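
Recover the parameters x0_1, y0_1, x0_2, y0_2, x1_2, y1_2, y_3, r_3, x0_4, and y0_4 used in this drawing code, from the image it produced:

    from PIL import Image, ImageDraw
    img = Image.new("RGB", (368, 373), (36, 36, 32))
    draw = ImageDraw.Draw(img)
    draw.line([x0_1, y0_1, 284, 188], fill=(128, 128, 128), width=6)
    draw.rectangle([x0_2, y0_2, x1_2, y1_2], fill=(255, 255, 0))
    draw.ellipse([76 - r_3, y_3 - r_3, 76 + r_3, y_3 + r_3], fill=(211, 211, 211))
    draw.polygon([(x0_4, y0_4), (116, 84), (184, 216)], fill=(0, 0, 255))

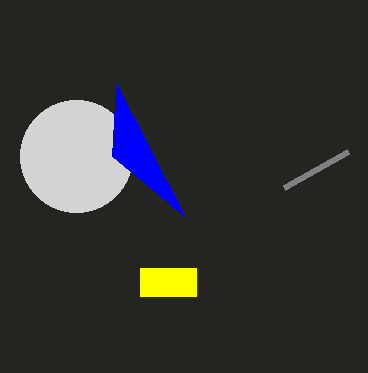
x0_1 = 348; y0_1 = 152; x0_2 = 140; y0_2 = 268; x1_2 = 196; y1_2 = 296; y_3 = 156; r_3 = 56; x0_4 = 112; y0_4 = 156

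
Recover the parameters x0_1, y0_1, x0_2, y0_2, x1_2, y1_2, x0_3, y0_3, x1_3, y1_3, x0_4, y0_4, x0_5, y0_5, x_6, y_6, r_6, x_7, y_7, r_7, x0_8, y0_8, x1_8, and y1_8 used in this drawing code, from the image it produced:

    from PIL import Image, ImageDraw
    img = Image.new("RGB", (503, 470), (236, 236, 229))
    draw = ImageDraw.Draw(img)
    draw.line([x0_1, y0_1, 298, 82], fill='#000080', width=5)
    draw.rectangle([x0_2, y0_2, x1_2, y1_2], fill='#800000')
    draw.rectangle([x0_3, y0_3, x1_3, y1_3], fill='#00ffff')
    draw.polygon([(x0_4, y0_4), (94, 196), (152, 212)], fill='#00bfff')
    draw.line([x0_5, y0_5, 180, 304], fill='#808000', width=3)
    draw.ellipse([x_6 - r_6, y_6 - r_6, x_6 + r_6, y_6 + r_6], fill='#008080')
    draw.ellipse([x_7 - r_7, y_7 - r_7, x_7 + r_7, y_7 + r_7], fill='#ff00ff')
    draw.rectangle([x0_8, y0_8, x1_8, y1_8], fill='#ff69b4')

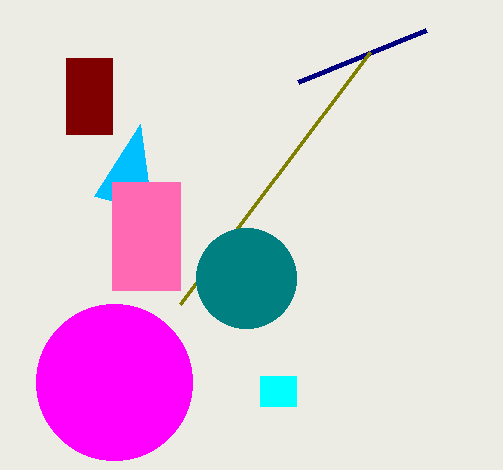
x0_1 = 426; y0_1 = 30; x0_2 = 66; y0_2 = 58; x1_2 = 112; y1_2 = 134; x0_3 = 260; y0_3 = 376; x1_3 = 296; y1_3 = 406; x0_4 = 140; y0_4 = 124; x0_5 = 370; y0_5 = 52; x_6 = 246; y_6 = 278; r_6 = 50; x_7 = 114; y_7 = 382; r_7 = 78; x0_8 = 112; y0_8 = 182; x1_8 = 180; y1_8 = 290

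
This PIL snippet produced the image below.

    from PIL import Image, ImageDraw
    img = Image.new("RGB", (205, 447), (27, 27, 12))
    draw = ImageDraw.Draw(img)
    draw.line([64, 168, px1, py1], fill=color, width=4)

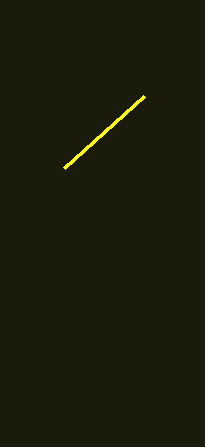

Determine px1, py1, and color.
px1 = 144; py1 = 96; color = 'yellow'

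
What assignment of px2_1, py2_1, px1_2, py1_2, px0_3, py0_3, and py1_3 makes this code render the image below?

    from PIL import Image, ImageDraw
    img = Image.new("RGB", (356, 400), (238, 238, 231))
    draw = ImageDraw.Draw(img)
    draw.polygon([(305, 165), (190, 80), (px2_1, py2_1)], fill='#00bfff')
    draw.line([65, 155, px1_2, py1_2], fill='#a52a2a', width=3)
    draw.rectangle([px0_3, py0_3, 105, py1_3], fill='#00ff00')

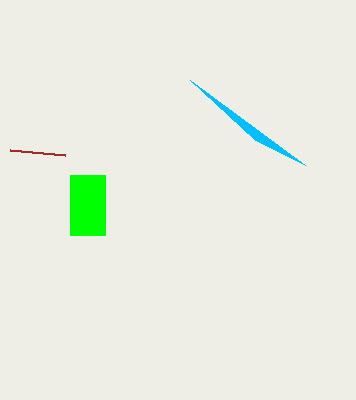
px2_1 = 255; py2_1 = 140; px1_2 = 10; py1_2 = 150; px0_3 = 70; py0_3 = 175; py1_3 = 235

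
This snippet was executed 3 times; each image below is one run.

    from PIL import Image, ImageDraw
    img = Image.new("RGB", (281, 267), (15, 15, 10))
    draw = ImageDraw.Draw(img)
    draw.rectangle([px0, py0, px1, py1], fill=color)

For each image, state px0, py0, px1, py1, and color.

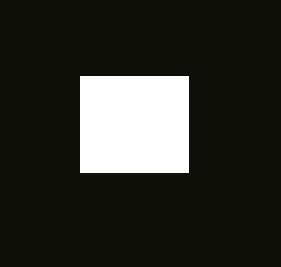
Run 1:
px0 = 80; py0 = 76; px1 = 188; py1 = 172; color = 'white'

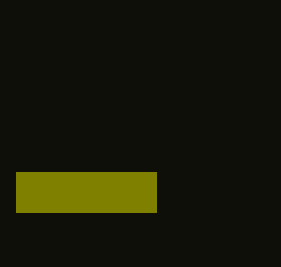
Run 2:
px0 = 16; py0 = 172; px1 = 156; py1 = 212; color = 'olive'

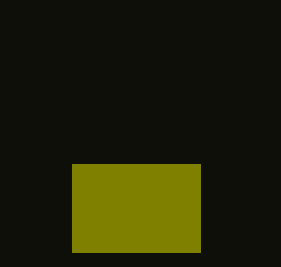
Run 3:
px0 = 72; py0 = 164; px1 = 200; py1 = 252; color = 'olive'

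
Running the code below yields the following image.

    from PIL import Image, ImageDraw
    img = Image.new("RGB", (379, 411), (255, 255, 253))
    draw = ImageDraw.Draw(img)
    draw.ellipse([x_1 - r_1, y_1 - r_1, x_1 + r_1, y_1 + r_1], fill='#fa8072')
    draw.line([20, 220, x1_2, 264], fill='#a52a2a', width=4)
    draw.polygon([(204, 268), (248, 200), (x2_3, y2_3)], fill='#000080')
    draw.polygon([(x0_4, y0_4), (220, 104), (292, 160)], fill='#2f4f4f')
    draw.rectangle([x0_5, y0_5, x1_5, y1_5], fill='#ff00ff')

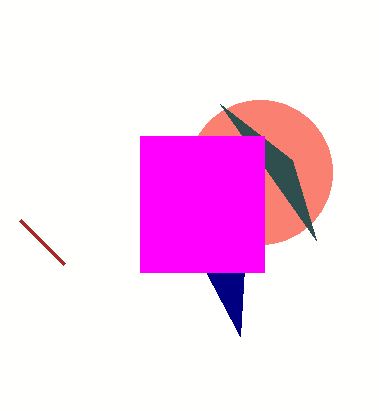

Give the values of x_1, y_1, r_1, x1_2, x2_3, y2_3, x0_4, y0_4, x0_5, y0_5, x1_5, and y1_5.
x_1 = 260, y_1 = 172, r_1 = 72, x1_2 = 64, x2_3 = 240, y2_3 = 336, x0_4 = 316, y0_4 = 240, x0_5 = 140, y0_5 = 136, x1_5 = 264, y1_5 = 272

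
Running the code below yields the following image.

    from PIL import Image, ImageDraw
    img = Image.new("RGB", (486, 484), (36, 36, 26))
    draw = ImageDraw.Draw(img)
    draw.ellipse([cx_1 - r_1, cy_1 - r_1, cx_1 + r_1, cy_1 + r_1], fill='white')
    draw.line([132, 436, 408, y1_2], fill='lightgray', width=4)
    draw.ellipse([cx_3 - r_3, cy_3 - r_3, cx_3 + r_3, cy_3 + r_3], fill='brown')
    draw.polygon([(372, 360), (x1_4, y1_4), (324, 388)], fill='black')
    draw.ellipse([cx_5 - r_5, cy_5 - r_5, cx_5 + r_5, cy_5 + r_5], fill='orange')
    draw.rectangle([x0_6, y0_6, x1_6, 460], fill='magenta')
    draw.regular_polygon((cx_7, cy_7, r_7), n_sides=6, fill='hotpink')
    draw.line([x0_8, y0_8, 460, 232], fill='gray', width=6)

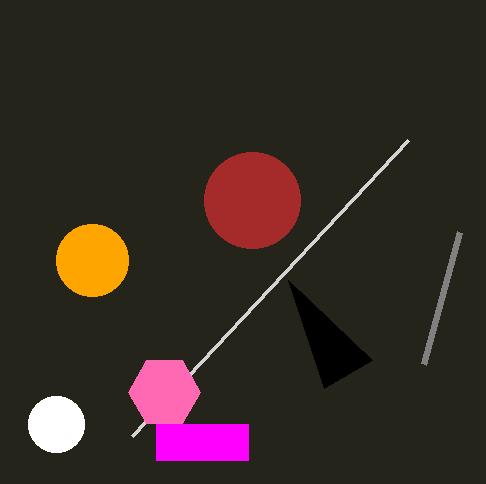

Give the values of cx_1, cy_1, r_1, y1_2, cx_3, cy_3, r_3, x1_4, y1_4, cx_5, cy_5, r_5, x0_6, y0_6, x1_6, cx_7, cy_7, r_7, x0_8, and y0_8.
cx_1 = 56
cy_1 = 424
r_1 = 28
y1_2 = 140
cx_3 = 252
cy_3 = 200
r_3 = 48
x1_4 = 288
y1_4 = 280
cx_5 = 92
cy_5 = 260
r_5 = 36
x0_6 = 156
y0_6 = 424
x1_6 = 248
cx_7 = 164
cy_7 = 392
r_7 = 36
x0_8 = 424
y0_8 = 364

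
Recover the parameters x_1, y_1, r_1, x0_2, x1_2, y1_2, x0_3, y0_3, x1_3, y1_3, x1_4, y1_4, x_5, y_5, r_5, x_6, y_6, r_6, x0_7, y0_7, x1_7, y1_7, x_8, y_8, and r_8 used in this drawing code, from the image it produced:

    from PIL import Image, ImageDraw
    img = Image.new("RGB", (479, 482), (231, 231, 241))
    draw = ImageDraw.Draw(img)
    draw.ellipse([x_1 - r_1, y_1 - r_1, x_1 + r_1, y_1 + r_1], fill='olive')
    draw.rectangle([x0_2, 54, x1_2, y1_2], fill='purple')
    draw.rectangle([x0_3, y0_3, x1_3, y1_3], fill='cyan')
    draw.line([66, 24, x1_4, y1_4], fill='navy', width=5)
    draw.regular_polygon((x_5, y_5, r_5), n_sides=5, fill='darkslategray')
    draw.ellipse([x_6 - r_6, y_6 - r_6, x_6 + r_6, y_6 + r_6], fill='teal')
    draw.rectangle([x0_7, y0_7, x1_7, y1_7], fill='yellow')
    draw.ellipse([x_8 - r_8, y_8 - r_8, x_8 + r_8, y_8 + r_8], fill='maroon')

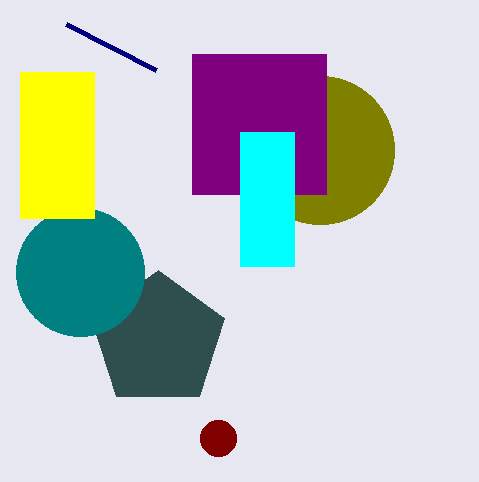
x_1 = 320; y_1 = 150; r_1 = 74; x0_2 = 192; x1_2 = 326; y1_2 = 194; x0_3 = 240; y0_3 = 132; x1_3 = 294; y1_3 = 266; x1_4 = 156; y1_4 = 70; x_5 = 158; y_5 = 340; r_5 = 70; x_6 = 80; y_6 = 272; r_6 = 64; x0_7 = 20; y0_7 = 72; x1_7 = 94; y1_7 = 218; x_8 = 218; y_8 = 438; r_8 = 18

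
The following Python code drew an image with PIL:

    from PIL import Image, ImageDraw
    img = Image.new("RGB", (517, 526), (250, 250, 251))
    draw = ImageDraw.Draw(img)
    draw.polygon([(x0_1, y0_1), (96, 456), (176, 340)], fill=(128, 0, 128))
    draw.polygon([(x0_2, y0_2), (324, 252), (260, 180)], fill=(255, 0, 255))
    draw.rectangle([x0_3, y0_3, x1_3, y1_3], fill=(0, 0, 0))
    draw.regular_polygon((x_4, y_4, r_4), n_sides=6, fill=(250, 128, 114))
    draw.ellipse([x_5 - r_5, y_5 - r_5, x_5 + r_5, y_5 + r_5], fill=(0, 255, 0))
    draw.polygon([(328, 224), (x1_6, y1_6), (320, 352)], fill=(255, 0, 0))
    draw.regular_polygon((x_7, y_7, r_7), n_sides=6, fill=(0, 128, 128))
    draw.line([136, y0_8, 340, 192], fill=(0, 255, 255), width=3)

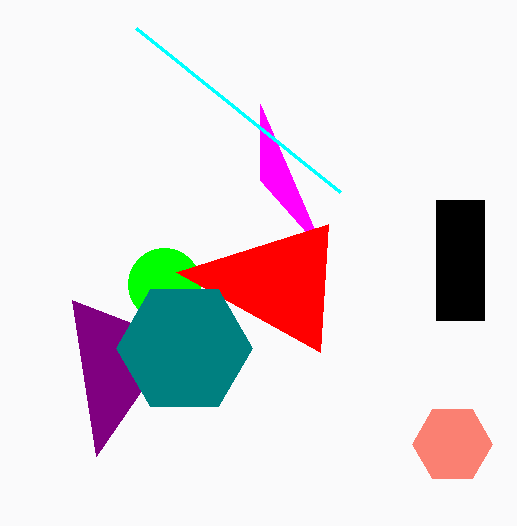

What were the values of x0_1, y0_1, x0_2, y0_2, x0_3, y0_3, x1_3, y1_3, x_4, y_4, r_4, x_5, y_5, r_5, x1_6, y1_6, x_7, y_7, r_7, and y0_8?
x0_1 = 72
y0_1 = 300
x0_2 = 260
y0_2 = 104
x0_3 = 436
y0_3 = 200
x1_3 = 484
y1_3 = 320
x_4 = 452
y_4 = 444
r_4 = 40
x_5 = 164
y_5 = 284
r_5 = 36
x1_6 = 176
y1_6 = 272
x_7 = 184
y_7 = 348
r_7 = 68
y0_8 = 28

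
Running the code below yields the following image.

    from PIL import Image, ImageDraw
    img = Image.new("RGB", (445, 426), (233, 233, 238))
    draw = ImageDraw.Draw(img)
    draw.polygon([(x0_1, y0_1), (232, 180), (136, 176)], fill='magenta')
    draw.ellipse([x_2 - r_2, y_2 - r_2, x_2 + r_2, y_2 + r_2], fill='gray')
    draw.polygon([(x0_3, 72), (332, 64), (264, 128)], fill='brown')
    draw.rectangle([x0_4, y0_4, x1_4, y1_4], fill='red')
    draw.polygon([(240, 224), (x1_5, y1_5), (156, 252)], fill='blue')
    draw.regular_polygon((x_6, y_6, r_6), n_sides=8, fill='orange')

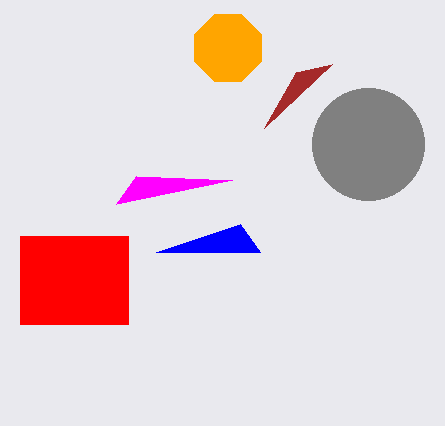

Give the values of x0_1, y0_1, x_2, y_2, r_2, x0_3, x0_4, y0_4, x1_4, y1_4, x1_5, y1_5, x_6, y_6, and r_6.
x0_1 = 116; y0_1 = 204; x_2 = 368; y_2 = 144; r_2 = 56; x0_3 = 296; x0_4 = 20; y0_4 = 236; x1_4 = 128; y1_4 = 324; x1_5 = 260; y1_5 = 252; x_6 = 228; y_6 = 48; r_6 = 36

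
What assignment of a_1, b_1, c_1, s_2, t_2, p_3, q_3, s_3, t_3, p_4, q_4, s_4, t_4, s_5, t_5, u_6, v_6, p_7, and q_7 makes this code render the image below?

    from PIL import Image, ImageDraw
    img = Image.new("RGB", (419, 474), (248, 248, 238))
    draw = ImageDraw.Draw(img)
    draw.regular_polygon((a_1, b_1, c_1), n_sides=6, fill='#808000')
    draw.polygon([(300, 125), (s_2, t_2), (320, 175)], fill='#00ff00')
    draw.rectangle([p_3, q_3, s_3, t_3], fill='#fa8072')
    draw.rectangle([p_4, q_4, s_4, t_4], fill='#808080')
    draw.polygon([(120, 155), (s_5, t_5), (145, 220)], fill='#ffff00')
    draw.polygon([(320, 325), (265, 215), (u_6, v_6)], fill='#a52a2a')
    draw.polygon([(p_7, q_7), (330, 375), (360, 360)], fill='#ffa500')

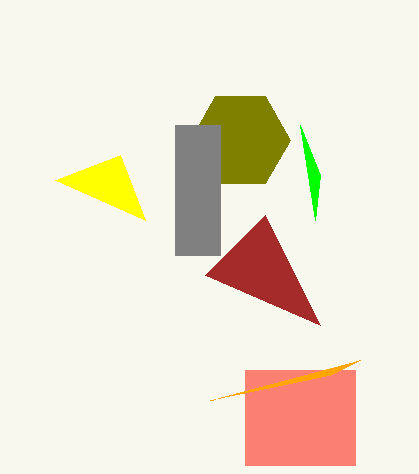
a_1 = 240
b_1 = 140
c_1 = 50
s_2 = 315
t_2 = 220
p_3 = 245
q_3 = 370
s_3 = 355
t_3 = 465
p_4 = 175
q_4 = 125
s_4 = 220
t_4 = 255
s_5 = 55
t_5 = 180
u_6 = 205
v_6 = 275
p_7 = 210
q_7 = 400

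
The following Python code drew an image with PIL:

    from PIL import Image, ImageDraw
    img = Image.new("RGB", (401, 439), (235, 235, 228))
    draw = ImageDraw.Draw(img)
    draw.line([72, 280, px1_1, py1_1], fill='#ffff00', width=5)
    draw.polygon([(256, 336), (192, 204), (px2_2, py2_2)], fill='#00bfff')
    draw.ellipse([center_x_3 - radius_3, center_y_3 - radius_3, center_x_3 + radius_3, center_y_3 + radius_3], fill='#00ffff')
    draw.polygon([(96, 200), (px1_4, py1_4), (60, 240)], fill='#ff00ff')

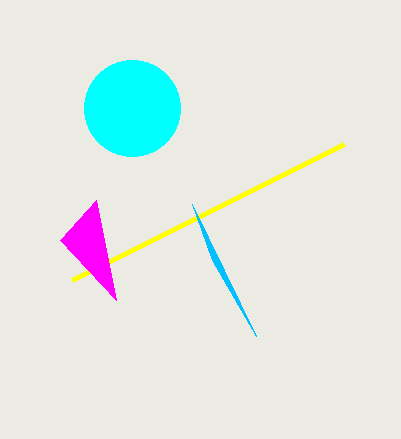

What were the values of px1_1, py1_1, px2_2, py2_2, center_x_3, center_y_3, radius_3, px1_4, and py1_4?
px1_1 = 344; py1_1 = 144; px2_2 = 212; py2_2 = 260; center_x_3 = 132; center_y_3 = 108; radius_3 = 48; px1_4 = 116; py1_4 = 300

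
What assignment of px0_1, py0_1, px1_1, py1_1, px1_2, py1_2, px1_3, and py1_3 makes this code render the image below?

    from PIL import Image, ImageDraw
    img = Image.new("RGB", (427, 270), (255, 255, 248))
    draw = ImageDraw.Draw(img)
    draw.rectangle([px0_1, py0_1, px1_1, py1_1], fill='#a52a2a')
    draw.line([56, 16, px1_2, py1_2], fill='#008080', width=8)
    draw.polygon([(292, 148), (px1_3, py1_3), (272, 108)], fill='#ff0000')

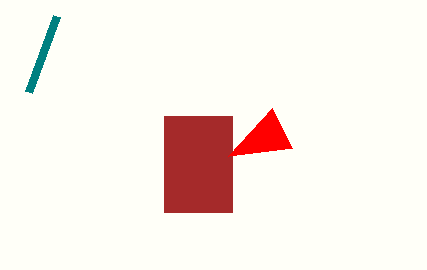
px0_1 = 164
py0_1 = 116
px1_1 = 232
py1_1 = 212
px1_2 = 28
py1_2 = 92
px1_3 = 228
py1_3 = 156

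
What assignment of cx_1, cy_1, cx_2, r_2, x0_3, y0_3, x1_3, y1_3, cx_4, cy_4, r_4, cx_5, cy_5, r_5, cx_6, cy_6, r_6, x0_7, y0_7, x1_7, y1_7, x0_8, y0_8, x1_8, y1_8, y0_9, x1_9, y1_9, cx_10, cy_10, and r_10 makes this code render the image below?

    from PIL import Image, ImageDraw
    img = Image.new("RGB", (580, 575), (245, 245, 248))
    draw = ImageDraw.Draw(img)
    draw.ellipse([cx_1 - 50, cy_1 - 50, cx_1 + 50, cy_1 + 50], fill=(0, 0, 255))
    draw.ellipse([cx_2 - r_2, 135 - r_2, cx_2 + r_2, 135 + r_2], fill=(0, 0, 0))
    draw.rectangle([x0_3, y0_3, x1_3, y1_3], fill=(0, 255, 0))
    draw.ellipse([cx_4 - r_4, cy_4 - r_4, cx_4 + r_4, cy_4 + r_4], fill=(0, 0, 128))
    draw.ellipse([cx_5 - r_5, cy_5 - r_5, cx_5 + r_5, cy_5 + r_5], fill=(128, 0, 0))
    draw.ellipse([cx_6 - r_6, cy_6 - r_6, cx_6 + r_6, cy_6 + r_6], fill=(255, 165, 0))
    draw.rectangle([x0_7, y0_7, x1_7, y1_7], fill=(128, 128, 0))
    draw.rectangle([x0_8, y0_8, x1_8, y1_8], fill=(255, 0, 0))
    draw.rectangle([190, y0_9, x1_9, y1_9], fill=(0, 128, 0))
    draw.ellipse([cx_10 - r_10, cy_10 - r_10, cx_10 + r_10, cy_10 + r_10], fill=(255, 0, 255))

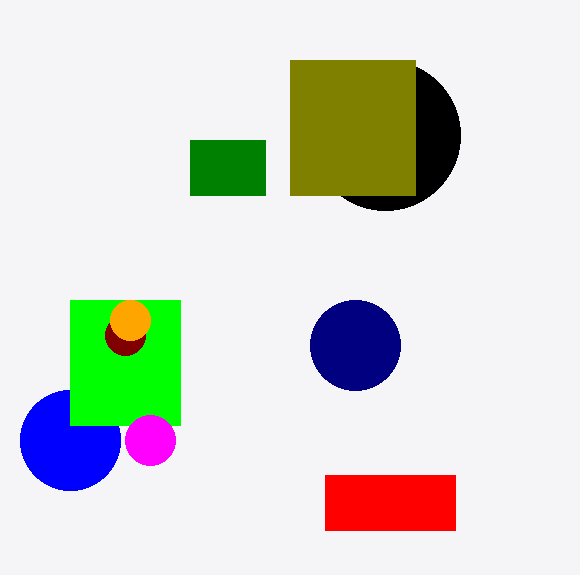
cx_1 = 70
cy_1 = 440
cx_2 = 385
r_2 = 75
x0_3 = 70
y0_3 = 300
x1_3 = 180
y1_3 = 425
cx_4 = 355
cy_4 = 345
r_4 = 45
cx_5 = 125
cy_5 = 335
r_5 = 20
cx_6 = 130
cy_6 = 320
r_6 = 20
x0_7 = 290
y0_7 = 60
x1_7 = 415
y1_7 = 195
x0_8 = 325
y0_8 = 475
x1_8 = 455
y1_8 = 530
y0_9 = 140
x1_9 = 265
y1_9 = 195
cx_10 = 150
cy_10 = 440
r_10 = 25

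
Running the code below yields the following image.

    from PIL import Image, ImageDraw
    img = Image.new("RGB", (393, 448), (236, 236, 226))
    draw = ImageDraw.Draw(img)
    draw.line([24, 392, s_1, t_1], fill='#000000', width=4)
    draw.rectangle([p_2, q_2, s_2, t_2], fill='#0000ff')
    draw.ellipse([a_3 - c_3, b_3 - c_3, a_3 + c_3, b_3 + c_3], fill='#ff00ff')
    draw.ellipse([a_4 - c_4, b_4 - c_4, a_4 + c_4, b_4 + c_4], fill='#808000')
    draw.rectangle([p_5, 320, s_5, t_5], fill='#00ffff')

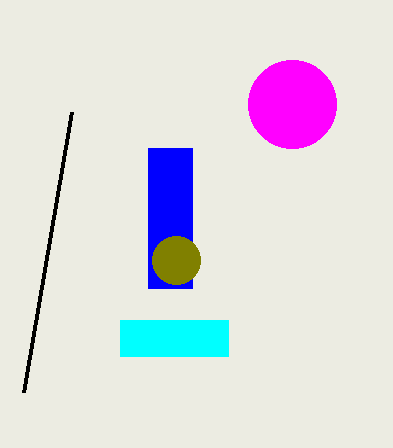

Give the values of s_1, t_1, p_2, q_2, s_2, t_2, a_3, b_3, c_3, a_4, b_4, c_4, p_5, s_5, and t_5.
s_1 = 72
t_1 = 112
p_2 = 148
q_2 = 148
s_2 = 192
t_2 = 288
a_3 = 292
b_3 = 104
c_3 = 44
a_4 = 176
b_4 = 260
c_4 = 24
p_5 = 120
s_5 = 228
t_5 = 356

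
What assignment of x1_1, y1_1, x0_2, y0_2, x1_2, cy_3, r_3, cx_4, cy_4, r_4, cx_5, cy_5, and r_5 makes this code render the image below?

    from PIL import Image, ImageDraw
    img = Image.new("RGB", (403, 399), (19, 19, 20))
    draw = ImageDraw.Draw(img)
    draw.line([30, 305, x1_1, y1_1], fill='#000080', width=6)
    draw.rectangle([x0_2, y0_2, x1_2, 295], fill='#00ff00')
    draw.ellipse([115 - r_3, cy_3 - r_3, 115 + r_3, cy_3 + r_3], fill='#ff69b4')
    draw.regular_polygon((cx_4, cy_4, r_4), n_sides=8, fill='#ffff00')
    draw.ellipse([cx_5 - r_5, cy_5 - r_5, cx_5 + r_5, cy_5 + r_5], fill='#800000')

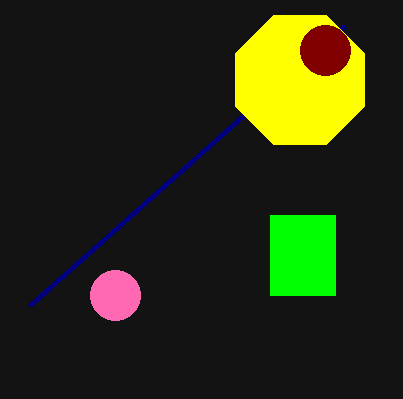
x1_1 = 345; y1_1 = 25; x0_2 = 270; y0_2 = 215; x1_2 = 335; cy_3 = 295; r_3 = 25; cx_4 = 300; cy_4 = 80; r_4 = 70; cx_5 = 325; cy_5 = 50; r_5 = 25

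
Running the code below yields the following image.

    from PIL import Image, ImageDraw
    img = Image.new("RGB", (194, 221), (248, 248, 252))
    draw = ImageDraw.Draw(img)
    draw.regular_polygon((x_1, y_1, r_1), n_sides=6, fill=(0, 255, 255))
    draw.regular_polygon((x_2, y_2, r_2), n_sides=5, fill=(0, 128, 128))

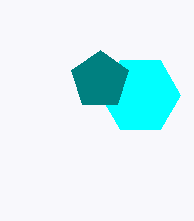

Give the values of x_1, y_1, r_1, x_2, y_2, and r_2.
x_1 = 140, y_1 = 95, r_1 = 40, x_2 = 100, y_2 = 80, r_2 = 30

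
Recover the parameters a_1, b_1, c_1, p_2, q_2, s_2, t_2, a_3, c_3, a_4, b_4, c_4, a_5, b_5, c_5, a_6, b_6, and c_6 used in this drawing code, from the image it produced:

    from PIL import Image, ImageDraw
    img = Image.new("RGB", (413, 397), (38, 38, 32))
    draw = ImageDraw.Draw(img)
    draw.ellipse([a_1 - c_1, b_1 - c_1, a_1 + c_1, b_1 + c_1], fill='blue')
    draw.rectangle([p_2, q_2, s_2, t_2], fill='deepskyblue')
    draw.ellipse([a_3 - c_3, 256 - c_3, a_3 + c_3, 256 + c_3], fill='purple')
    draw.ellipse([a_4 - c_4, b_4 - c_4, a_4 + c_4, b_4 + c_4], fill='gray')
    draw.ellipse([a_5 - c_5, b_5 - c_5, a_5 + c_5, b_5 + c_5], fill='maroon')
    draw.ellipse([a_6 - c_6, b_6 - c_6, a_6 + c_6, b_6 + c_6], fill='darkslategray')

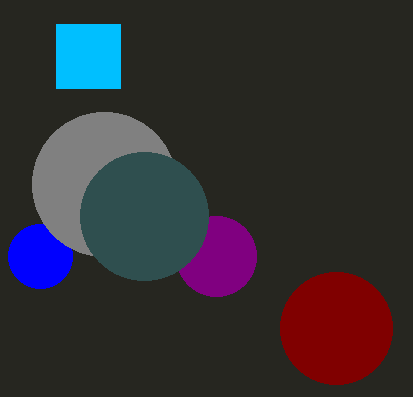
a_1 = 40, b_1 = 256, c_1 = 32, p_2 = 56, q_2 = 24, s_2 = 120, t_2 = 88, a_3 = 216, c_3 = 40, a_4 = 104, b_4 = 184, c_4 = 72, a_5 = 336, b_5 = 328, c_5 = 56, a_6 = 144, b_6 = 216, c_6 = 64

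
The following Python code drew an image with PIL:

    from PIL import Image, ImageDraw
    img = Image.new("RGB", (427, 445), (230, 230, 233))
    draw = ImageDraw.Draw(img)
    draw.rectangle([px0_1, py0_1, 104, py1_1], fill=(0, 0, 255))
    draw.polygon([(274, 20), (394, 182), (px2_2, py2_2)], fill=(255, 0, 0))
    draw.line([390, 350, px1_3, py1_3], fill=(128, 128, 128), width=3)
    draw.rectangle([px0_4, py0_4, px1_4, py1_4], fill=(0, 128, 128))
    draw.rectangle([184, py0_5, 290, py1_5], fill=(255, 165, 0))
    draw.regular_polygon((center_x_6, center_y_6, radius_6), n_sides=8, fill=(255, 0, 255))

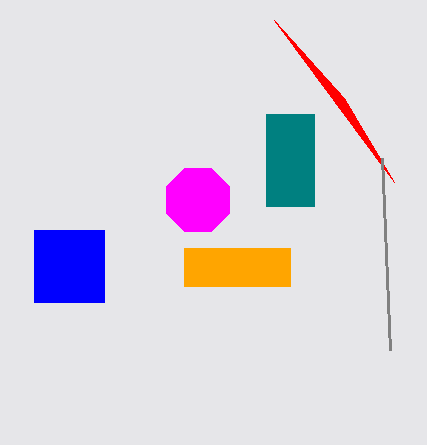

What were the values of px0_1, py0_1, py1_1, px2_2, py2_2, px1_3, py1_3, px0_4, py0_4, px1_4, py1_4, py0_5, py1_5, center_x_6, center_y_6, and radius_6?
px0_1 = 34
py0_1 = 230
py1_1 = 302
px2_2 = 344
py2_2 = 98
px1_3 = 382
py1_3 = 158
px0_4 = 266
py0_4 = 114
px1_4 = 314
py1_4 = 206
py0_5 = 248
py1_5 = 286
center_x_6 = 198
center_y_6 = 200
radius_6 = 34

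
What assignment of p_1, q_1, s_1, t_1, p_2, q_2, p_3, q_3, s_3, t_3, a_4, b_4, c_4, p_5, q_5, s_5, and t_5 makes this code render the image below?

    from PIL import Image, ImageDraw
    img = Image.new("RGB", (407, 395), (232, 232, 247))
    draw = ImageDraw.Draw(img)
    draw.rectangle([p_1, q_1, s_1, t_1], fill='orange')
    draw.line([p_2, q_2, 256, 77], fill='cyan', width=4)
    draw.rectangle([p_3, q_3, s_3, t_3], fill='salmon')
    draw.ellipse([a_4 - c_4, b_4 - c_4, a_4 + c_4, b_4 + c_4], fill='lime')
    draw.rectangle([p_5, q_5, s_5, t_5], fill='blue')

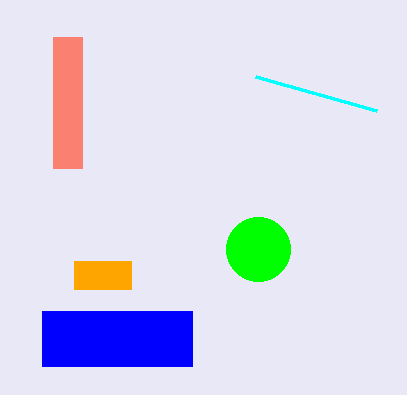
p_1 = 74; q_1 = 261; s_1 = 131; t_1 = 289; p_2 = 377; q_2 = 111; p_3 = 53; q_3 = 37; s_3 = 82; t_3 = 168; a_4 = 258; b_4 = 249; c_4 = 32; p_5 = 42; q_5 = 311; s_5 = 192; t_5 = 366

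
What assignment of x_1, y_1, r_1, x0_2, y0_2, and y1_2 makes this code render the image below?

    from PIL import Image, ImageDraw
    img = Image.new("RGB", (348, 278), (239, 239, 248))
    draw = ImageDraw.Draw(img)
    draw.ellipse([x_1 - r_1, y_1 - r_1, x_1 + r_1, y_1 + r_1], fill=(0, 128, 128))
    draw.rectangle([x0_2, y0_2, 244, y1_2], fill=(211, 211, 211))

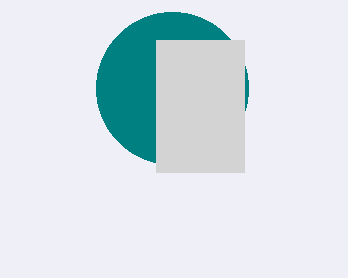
x_1 = 172, y_1 = 88, r_1 = 76, x0_2 = 156, y0_2 = 40, y1_2 = 172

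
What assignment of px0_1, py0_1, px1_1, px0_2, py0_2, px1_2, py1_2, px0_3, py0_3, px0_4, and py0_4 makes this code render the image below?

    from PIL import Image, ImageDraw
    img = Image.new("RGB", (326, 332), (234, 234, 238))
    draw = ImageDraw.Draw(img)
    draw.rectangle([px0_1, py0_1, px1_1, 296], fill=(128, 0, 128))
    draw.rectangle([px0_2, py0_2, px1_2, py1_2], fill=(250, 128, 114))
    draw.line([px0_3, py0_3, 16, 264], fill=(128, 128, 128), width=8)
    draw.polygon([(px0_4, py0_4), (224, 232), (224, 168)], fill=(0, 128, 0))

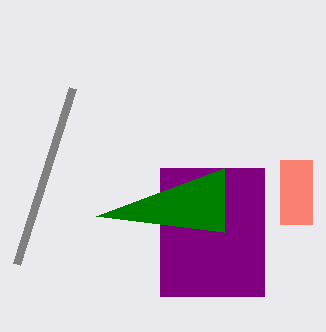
px0_1 = 160
py0_1 = 168
px1_1 = 264
px0_2 = 280
py0_2 = 160
px1_2 = 312
py1_2 = 224
px0_3 = 72
py0_3 = 88
px0_4 = 96
py0_4 = 216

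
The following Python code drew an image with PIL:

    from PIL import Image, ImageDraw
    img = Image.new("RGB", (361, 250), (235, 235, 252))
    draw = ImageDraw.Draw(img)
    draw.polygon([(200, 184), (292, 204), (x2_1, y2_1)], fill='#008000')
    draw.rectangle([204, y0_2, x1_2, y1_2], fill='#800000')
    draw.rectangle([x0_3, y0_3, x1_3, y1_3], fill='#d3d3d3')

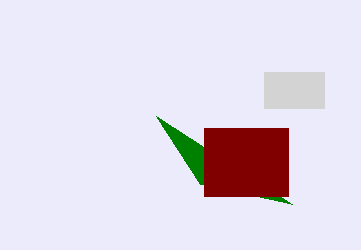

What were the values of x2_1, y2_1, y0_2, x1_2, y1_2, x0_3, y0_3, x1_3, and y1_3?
x2_1 = 156, y2_1 = 116, y0_2 = 128, x1_2 = 288, y1_2 = 196, x0_3 = 264, y0_3 = 72, x1_3 = 324, y1_3 = 108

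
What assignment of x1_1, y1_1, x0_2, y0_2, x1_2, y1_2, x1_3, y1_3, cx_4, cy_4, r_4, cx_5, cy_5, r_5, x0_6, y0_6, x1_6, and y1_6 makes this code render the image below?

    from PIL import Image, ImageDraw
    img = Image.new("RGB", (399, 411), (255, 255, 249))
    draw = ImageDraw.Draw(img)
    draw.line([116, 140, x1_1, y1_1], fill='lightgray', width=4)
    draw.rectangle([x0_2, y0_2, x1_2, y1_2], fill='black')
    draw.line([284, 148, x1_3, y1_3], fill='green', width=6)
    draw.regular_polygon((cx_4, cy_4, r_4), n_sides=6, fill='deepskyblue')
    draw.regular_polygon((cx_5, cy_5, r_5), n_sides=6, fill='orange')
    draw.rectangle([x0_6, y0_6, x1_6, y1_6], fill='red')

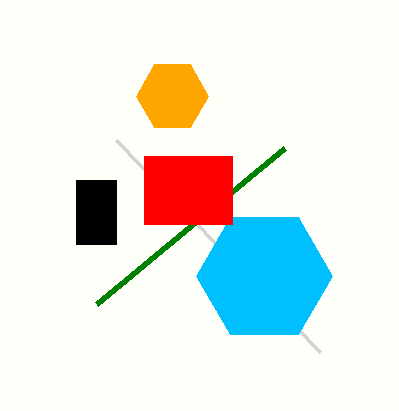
x1_1 = 320, y1_1 = 352, x0_2 = 76, y0_2 = 180, x1_2 = 116, y1_2 = 244, x1_3 = 96, y1_3 = 304, cx_4 = 264, cy_4 = 276, r_4 = 68, cx_5 = 172, cy_5 = 96, r_5 = 36, x0_6 = 144, y0_6 = 156, x1_6 = 232, y1_6 = 224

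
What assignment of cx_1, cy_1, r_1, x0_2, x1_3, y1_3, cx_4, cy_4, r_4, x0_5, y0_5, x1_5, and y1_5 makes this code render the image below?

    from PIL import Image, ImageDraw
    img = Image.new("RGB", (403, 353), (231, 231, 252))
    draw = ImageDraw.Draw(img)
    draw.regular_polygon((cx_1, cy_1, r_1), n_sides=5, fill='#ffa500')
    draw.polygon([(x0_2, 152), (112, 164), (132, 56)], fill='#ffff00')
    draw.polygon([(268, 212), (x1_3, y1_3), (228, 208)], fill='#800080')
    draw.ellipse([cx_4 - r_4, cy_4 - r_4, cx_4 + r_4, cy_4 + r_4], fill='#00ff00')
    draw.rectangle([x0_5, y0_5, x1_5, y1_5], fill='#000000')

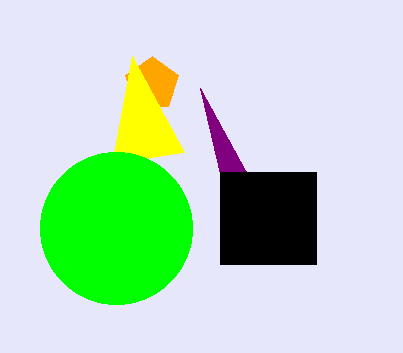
cx_1 = 152, cy_1 = 84, r_1 = 28, x0_2 = 184, x1_3 = 200, y1_3 = 88, cx_4 = 116, cy_4 = 228, r_4 = 76, x0_5 = 220, y0_5 = 172, x1_5 = 316, y1_5 = 264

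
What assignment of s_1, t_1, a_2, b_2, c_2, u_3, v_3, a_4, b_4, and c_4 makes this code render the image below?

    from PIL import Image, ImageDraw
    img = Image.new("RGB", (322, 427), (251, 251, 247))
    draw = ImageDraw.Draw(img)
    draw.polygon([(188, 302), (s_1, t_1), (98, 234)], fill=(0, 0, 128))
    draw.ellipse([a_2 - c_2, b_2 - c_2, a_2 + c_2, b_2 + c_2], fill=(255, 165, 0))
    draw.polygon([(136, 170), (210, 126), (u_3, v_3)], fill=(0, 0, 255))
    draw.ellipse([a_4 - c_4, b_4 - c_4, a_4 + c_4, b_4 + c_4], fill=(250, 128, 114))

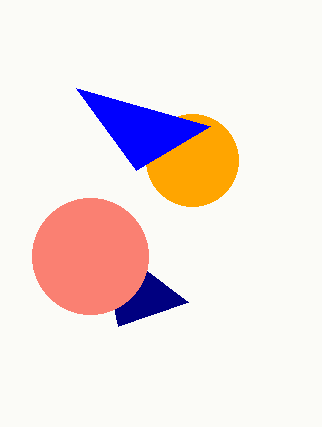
s_1 = 118; t_1 = 326; a_2 = 192; b_2 = 160; c_2 = 46; u_3 = 76; v_3 = 88; a_4 = 90; b_4 = 256; c_4 = 58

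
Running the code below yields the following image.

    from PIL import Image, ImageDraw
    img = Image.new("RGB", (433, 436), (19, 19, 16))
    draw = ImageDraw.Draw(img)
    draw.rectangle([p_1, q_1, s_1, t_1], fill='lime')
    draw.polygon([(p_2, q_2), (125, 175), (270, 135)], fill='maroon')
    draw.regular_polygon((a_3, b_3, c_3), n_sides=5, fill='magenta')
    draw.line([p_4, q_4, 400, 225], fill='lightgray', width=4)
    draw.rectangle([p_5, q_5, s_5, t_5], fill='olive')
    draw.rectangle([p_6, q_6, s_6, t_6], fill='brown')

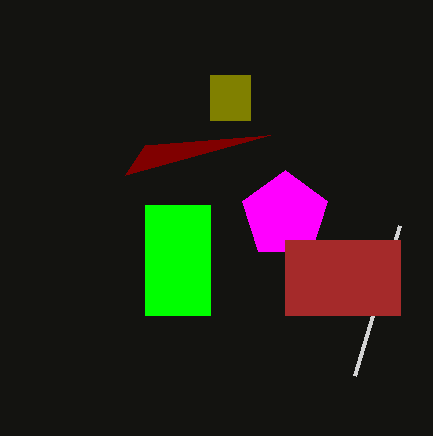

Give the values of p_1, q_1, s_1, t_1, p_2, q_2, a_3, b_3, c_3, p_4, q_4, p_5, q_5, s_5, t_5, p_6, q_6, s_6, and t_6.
p_1 = 145
q_1 = 205
s_1 = 210
t_1 = 315
p_2 = 145
q_2 = 145
a_3 = 285
b_3 = 215
c_3 = 45
p_4 = 355
q_4 = 375
p_5 = 210
q_5 = 75
s_5 = 250
t_5 = 120
p_6 = 285
q_6 = 240
s_6 = 400
t_6 = 315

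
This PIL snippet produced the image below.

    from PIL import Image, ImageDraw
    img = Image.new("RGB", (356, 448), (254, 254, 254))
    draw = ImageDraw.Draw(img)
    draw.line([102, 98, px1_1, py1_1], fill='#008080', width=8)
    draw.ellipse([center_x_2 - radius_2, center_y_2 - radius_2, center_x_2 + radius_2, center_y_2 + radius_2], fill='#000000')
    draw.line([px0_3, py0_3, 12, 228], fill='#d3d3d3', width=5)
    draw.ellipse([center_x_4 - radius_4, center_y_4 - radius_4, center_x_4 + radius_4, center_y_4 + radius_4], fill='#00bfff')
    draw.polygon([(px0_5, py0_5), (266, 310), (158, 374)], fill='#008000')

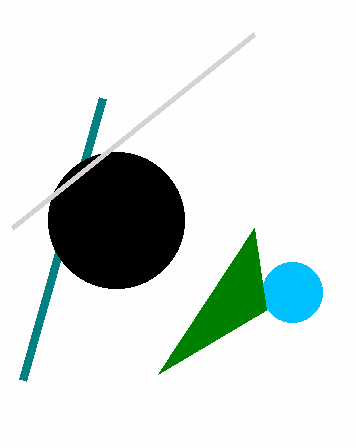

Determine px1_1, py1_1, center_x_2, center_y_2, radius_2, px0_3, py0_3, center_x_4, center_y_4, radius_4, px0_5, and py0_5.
px1_1 = 22, py1_1 = 380, center_x_2 = 116, center_y_2 = 220, radius_2 = 68, px0_3 = 254, py0_3 = 34, center_x_4 = 292, center_y_4 = 292, radius_4 = 30, px0_5 = 254, py0_5 = 228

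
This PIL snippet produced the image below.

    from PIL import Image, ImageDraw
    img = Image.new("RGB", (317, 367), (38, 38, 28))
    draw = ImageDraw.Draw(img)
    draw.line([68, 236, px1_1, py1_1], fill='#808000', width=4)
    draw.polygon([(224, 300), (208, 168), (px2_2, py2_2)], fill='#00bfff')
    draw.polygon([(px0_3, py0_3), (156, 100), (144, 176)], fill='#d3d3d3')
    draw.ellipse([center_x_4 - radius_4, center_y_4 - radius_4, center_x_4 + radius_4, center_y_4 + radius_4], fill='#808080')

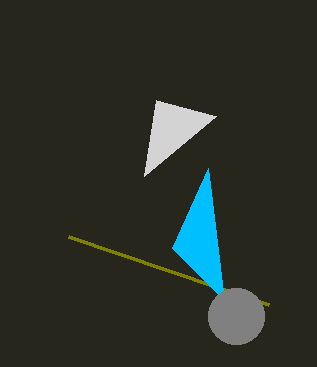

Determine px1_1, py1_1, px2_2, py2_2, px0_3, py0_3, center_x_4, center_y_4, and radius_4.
px1_1 = 268; py1_1 = 304; px2_2 = 172; py2_2 = 248; px0_3 = 216; py0_3 = 116; center_x_4 = 236; center_y_4 = 316; radius_4 = 28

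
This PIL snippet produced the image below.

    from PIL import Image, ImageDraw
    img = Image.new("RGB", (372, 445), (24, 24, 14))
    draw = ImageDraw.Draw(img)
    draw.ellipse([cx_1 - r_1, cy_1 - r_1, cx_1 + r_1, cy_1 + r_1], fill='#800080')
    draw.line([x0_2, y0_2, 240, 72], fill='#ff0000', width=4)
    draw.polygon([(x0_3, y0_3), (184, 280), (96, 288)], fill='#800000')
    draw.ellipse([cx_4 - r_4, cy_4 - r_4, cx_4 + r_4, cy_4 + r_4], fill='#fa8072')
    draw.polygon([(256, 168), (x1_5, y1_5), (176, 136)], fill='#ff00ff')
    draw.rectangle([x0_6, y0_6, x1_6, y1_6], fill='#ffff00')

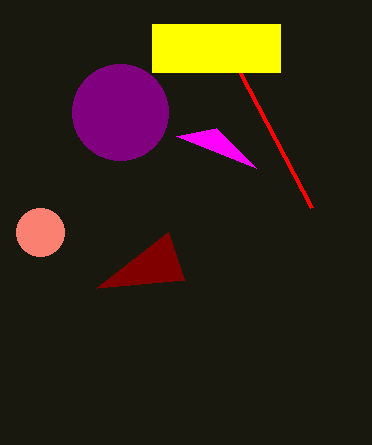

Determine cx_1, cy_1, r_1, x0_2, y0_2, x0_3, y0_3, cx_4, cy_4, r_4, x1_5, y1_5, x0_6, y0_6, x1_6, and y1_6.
cx_1 = 120; cy_1 = 112; r_1 = 48; x0_2 = 312; y0_2 = 208; x0_3 = 168; y0_3 = 232; cx_4 = 40; cy_4 = 232; r_4 = 24; x1_5 = 216; y1_5 = 128; x0_6 = 152; y0_6 = 24; x1_6 = 280; y1_6 = 72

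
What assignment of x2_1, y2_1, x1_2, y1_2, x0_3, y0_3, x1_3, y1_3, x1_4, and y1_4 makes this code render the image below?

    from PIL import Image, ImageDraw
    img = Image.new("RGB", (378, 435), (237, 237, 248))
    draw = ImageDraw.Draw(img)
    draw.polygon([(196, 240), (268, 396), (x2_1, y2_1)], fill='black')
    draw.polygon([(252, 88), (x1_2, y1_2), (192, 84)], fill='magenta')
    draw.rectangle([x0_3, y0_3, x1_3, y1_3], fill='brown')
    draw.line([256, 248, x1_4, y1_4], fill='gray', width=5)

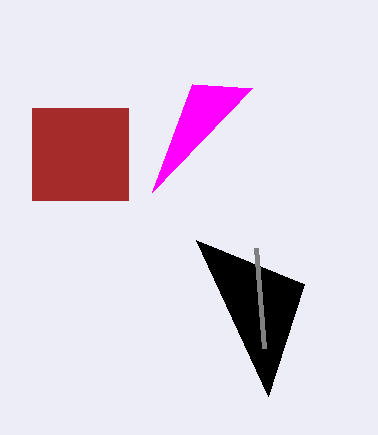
x2_1 = 304; y2_1 = 284; x1_2 = 152; y1_2 = 192; x0_3 = 32; y0_3 = 108; x1_3 = 128; y1_3 = 200; x1_4 = 264; y1_4 = 348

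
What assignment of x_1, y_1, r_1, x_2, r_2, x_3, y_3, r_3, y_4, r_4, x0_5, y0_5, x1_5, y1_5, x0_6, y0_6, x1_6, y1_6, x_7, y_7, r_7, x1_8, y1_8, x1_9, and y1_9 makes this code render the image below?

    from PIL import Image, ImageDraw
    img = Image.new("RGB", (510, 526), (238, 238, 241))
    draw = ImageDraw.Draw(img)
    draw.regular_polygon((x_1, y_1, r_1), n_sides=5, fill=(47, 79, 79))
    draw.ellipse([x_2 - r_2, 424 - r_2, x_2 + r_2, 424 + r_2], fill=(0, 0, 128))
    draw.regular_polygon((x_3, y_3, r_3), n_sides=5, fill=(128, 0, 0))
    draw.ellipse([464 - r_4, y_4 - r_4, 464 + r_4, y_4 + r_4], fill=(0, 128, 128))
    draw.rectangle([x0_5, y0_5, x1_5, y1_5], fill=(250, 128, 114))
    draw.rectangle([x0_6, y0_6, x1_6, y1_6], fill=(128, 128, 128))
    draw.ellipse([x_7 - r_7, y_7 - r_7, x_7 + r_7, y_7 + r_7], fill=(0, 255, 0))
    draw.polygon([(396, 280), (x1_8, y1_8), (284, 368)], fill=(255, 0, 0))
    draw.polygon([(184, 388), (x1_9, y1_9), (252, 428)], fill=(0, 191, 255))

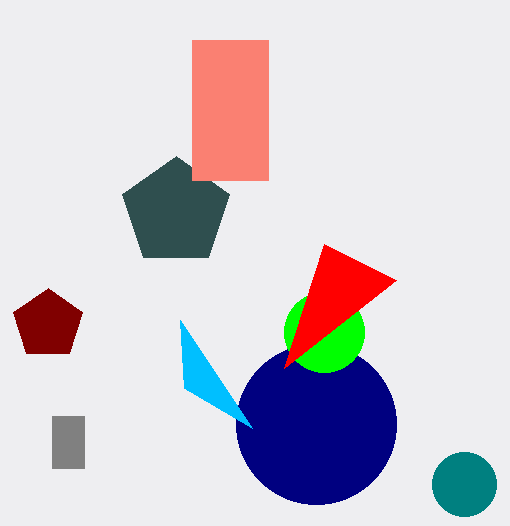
x_1 = 176, y_1 = 212, r_1 = 56, x_2 = 316, r_2 = 80, x_3 = 48, y_3 = 324, r_3 = 36, y_4 = 484, r_4 = 32, x0_5 = 192, y0_5 = 40, x1_5 = 268, y1_5 = 180, x0_6 = 52, y0_6 = 416, x1_6 = 84, y1_6 = 468, x_7 = 324, y_7 = 332, r_7 = 40, x1_8 = 324, y1_8 = 244, x1_9 = 180, y1_9 = 320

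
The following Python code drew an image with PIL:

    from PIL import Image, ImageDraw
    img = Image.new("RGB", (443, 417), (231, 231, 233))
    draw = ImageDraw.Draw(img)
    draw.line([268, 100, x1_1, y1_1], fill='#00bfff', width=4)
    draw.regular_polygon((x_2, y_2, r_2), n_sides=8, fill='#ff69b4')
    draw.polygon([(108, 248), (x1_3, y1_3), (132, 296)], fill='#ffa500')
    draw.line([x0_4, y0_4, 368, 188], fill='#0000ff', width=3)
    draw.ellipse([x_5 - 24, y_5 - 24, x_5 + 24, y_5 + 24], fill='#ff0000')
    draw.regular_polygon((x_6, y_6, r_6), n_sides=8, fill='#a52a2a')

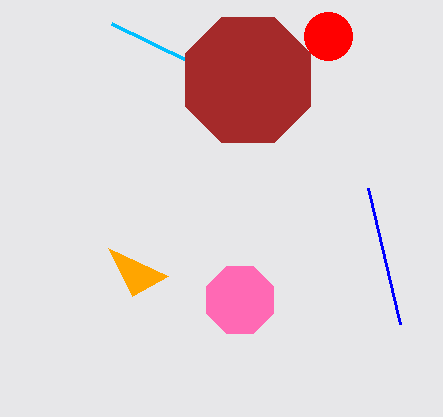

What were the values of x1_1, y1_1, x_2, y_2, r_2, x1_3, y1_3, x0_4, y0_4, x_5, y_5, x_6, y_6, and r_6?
x1_1 = 112; y1_1 = 24; x_2 = 240; y_2 = 300; r_2 = 36; x1_3 = 168; y1_3 = 276; x0_4 = 400; y0_4 = 324; x_5 = 328; y_5 = 36; x_6 = 248; y_6 = 80; r_6 = 68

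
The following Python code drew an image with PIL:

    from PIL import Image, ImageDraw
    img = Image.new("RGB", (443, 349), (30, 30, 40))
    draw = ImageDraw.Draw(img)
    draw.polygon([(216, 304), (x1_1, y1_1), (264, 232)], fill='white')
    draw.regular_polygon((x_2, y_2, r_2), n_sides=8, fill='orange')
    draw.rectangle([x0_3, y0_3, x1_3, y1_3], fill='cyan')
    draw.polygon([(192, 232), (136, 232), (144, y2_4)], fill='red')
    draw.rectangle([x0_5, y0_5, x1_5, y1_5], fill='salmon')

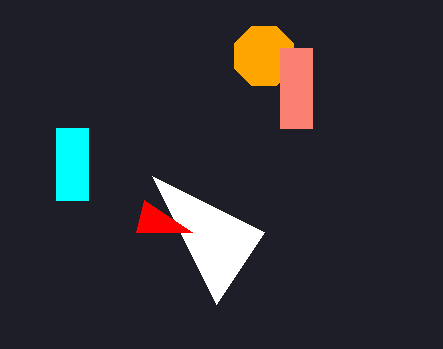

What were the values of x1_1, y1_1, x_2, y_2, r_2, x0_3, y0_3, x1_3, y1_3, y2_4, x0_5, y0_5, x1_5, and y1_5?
x1_1 = 152, y1_1 = 176, x_2 = 264, y_2 = 56, r_2 = 32, x0_3 = 56, y0_3 = 128, x1_3 = 88, y1_3 = 200, y2_4 = 200, x0_5 = 280, y0_5 = 48, x1_5 = 312, y1_5 = 128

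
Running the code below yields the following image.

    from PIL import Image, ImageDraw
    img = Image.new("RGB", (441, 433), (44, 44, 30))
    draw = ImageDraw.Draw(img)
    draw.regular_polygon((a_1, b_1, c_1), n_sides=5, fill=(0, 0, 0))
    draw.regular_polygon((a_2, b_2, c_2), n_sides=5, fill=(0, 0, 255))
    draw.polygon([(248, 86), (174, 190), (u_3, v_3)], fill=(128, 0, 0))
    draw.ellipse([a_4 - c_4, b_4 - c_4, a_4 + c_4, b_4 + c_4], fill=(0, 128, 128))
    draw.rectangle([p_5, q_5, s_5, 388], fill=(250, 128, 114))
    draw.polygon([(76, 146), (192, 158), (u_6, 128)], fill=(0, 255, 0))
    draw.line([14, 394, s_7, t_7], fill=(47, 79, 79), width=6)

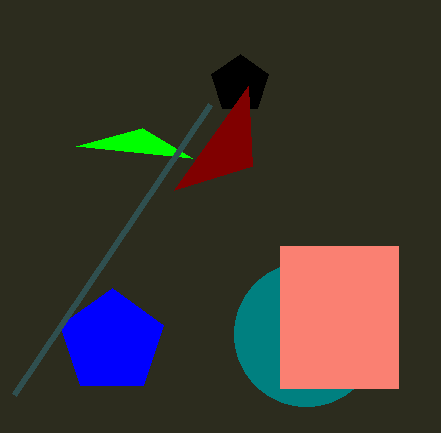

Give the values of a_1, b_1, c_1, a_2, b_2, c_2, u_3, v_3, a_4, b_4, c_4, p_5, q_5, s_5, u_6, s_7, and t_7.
a_1 = 240; b_1 = 84; c_1 = 30; a_2 = 112; b_2 = 342; c_2 = 54; u_3 = 252; v_3 = 166; a_4 = 306; b_4 = 334; c_4 = 72; p_5 = 280; q_5 = 246; s_5 = 398; u_6 = 142; s_7 = 210; t_7 = 104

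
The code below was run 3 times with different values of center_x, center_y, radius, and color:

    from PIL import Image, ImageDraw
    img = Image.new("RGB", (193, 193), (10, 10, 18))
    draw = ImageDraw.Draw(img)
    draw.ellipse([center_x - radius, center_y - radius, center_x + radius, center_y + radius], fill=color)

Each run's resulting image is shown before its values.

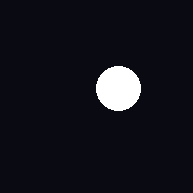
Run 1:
center_x = 118, center_y = 88, radius = 22, color = 'white'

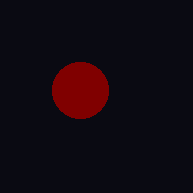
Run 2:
center_x = 80
center_y = 90
radius = 28
color = 'maroon'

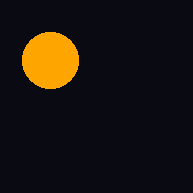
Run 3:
center_x = 50
center_y = 60
radius = 28
color = 'orange'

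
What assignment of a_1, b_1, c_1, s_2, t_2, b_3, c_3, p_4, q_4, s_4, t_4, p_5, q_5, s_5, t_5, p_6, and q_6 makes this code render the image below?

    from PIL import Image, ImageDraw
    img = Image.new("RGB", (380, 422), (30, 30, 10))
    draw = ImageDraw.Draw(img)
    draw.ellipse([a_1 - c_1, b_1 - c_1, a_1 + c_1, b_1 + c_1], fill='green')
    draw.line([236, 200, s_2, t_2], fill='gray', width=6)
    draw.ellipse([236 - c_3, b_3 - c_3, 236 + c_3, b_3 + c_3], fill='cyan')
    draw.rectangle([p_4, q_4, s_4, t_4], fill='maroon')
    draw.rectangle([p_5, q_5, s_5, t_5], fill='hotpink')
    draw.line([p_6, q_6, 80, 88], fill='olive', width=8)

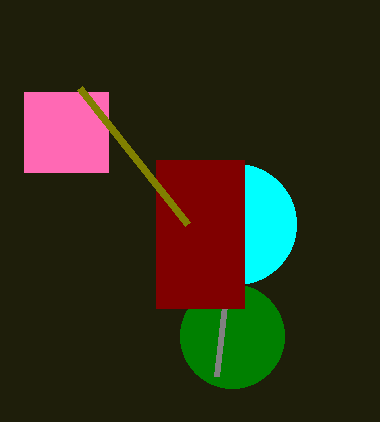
a_1 = 232, b_1 = 336, c_1 = 52, s_2 = 216, t_2 = 376, b_3 = 224, c_3 = 60, p_4 = 156, q_4 = 160, s_4 = 244, t_4 = 308, p_5 = 24, q_5 = 92, s_5 = 108, t_5 = 172, p_6 = 188, q_6 = 224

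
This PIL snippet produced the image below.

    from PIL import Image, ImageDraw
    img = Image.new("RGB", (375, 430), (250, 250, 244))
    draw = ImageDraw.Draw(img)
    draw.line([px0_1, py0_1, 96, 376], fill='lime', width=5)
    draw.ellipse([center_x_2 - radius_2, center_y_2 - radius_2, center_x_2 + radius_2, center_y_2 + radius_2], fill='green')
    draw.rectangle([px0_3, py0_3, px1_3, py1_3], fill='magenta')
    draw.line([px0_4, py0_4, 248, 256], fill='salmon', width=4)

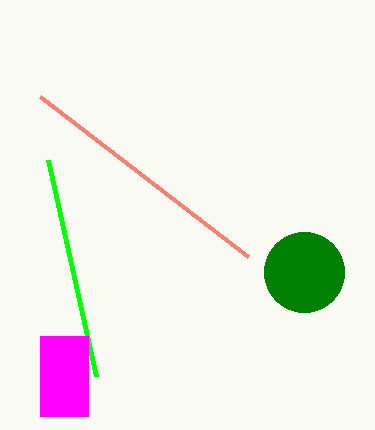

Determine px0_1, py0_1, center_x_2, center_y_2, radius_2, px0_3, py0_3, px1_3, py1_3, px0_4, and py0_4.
px0_1 = 48
py0_1 = 160
center_x_2 = 304
center_y_2 = 272
radius_2 = 40
px0_3 = 40
py0_3 = 336
px1_3 = 88
py1_3 = 416
px0_4 = 40
py0_4 = 96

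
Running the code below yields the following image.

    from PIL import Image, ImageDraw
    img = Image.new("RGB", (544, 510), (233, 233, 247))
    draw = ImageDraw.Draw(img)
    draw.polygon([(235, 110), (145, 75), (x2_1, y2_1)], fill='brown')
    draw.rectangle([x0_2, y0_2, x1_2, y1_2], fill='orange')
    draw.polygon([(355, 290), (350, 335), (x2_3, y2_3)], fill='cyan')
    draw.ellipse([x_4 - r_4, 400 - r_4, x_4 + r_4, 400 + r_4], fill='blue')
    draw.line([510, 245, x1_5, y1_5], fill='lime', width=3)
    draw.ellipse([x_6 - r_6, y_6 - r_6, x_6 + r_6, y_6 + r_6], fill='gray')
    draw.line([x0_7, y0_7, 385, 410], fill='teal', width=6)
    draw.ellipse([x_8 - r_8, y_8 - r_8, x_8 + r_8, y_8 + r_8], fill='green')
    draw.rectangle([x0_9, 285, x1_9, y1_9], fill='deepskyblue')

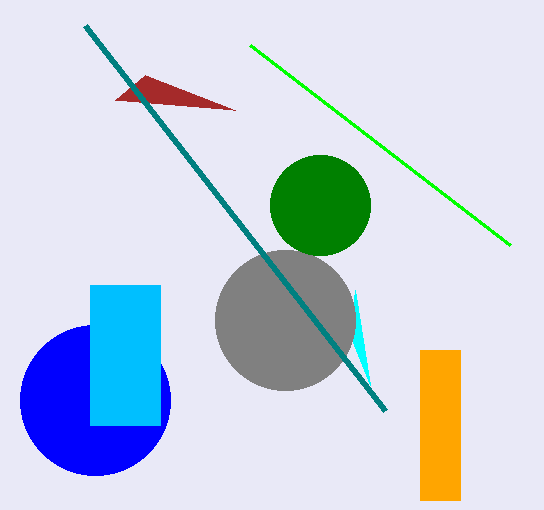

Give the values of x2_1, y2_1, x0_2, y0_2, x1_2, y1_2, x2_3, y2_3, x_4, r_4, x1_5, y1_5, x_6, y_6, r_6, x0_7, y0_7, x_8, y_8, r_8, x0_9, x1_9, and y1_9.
x2_1 = 115; y2_1 = 100; x0_2 = 420; y0_2 = 350; x1_2 = 460; y1_2 = 500; x2_3 = 370; y2_3 = 385; x_4 = 95; r_4 = 75; x1_5 = 250; y1_5 = 45; x_6 = 285; y_6 = 320; r_6 = 70; x0_7 = 85; y0_7 = 25; x_8 = 320; y_8 = 205; r_8 = 50; x0_9 = 90; x1_9 = 160; y1_9 = 425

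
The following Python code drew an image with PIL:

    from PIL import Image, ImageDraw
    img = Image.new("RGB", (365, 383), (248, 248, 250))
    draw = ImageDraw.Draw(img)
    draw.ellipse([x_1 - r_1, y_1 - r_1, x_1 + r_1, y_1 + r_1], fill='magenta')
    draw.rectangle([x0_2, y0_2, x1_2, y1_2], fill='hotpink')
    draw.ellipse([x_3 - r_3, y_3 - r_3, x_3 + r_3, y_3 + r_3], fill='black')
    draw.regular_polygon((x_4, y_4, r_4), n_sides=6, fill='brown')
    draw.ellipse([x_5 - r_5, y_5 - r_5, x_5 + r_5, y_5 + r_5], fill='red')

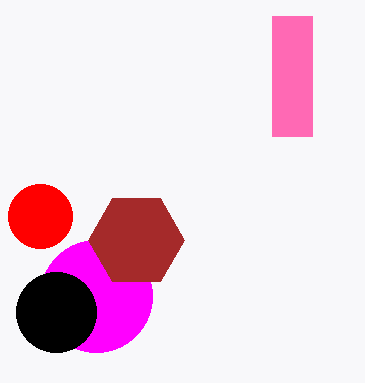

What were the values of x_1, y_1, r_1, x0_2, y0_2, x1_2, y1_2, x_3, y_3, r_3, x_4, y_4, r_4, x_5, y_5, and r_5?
x_1 = 96
y_1 = 296
r_1 = 56
x0_2 = 272
y0_2 = 16
x1_2 = 312
y1_2 = 136
x_3 = 56
y_3 = 312
r_3 = 40
x_4 = 136
y_4 = 240
r_4 = 48
x_5 = 40
y_5 = 216
r_5 = 32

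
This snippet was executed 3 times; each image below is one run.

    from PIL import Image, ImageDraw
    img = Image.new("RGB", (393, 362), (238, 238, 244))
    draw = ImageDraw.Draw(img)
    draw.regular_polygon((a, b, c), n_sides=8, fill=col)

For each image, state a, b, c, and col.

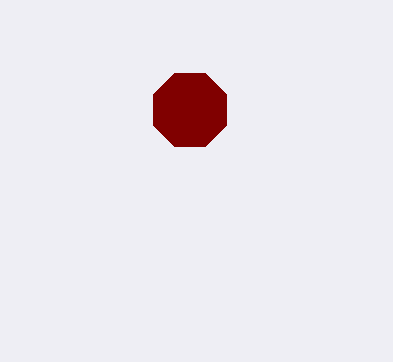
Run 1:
a = 190, b = 110, c = 40, col = 'maroon'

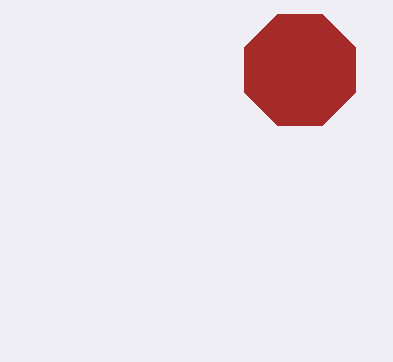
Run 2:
a = 300; b = 70; c = 60; col = 'brown'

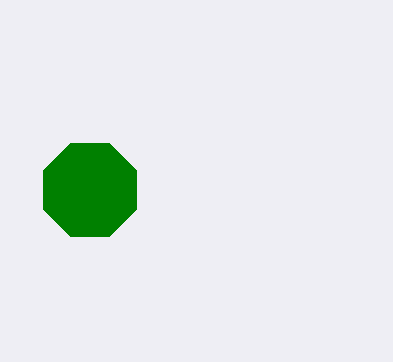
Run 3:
a = 90; b = 190; c = 50; col = 'green'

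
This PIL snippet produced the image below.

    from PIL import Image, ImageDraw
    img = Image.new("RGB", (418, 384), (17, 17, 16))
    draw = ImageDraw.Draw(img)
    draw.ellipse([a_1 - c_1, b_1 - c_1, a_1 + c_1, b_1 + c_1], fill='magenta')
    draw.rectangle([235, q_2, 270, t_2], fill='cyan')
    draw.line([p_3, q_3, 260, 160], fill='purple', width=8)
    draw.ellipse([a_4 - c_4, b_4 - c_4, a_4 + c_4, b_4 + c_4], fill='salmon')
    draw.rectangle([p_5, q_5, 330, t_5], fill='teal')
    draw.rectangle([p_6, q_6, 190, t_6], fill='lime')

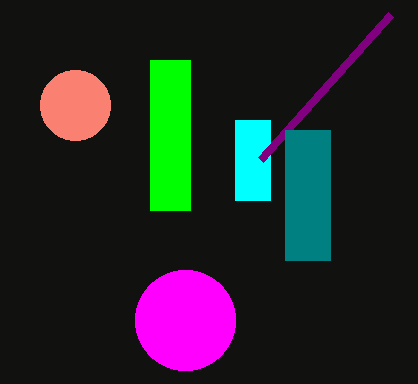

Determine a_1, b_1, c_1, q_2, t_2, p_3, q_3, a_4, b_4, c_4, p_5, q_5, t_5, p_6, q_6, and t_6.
a_1 = 185, b_1 = 320, c_1 = 50, q_2 = 120, t_2 = 200, p_3 = 390, q_3 = 15, a_4 = 75, b_4 = 105, c_4 = 35, p_5 = 285, q_5 = 130, t_5 = 260, p_6 = 150, q_6 = 60, t_6 = 210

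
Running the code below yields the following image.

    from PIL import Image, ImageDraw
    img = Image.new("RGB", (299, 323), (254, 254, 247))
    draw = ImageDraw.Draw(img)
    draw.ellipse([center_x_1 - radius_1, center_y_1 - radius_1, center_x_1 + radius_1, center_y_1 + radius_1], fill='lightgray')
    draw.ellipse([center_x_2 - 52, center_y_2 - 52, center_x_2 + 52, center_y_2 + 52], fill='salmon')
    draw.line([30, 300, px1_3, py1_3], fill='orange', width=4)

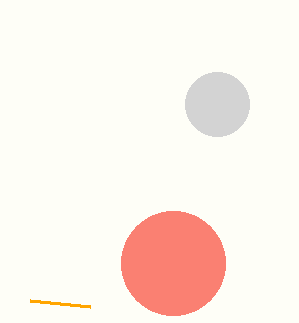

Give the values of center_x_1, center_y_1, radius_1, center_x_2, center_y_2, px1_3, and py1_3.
center_x_1 = 217
center_y_1 = 104
radius_1 = 32
center_x_2 = 173
center_y_2 = 263
px1_3 = 90
py1_3 = 306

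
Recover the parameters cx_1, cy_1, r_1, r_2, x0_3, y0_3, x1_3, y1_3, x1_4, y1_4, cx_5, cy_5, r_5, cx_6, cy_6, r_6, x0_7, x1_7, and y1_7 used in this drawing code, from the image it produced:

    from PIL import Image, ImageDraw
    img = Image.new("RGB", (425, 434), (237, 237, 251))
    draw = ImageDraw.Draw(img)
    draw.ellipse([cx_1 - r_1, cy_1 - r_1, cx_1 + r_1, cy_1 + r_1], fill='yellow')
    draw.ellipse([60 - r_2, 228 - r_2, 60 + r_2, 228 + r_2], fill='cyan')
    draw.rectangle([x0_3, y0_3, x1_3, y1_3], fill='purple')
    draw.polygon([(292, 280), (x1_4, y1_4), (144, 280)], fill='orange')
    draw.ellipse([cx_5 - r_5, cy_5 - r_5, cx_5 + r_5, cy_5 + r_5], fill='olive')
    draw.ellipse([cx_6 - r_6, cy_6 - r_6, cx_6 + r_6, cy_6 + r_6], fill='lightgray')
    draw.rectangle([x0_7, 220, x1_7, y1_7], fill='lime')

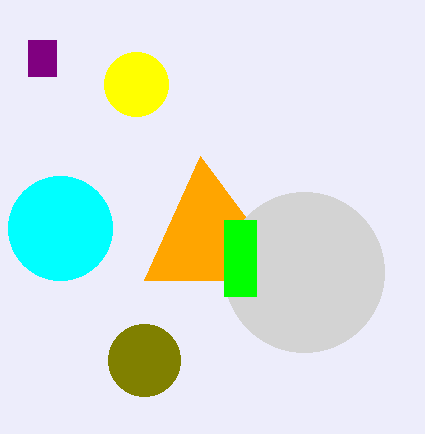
cx_1 = 136
cy_1 = 84
r_1 = 32
r_2 = 52
x0_3 = 28
y0_3 = 40
x1_3 = 56
y1_3 = 76
x1_4 = 200
y1_4 = 156
cx_5 = 144
cy_5 = 360
r_5 = 36
cx_6 = 304
cy_6 = 272
r_6 = 80
x0_7 = 224
x1_7 = 256
y1_7 = 296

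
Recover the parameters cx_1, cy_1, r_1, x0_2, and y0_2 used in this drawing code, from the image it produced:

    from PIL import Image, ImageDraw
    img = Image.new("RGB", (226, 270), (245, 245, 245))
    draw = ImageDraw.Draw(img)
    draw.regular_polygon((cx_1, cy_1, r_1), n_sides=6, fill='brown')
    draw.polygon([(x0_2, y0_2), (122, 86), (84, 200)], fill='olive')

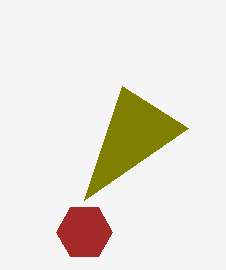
cx_1 = 84; cy_1 = 232; r_1 = 28; x0_2 = 188; y0_2 = 128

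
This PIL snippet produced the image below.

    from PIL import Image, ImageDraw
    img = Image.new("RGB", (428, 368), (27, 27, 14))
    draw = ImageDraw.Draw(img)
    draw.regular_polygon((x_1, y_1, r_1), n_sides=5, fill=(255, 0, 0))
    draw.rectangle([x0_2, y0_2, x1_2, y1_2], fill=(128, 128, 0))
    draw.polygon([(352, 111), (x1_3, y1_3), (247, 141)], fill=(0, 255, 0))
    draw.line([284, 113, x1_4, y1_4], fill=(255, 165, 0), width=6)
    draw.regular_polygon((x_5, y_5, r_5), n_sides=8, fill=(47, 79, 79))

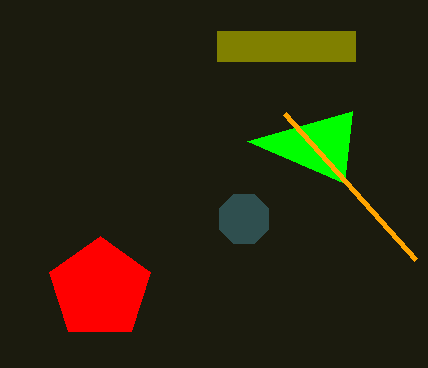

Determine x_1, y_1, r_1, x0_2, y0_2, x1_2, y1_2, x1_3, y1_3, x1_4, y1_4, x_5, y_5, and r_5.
x_1 = 100, y_1 = 289, r_1 = 53, x0_2 = 217, y0_2 = 31, x1_2 = 355, y1_2 = 61, x1_3 = 344, y1_3 = 183, x1_4 = 415, y1_4 = 259, x_5 = 244, y_5 = 219, r_5 = 27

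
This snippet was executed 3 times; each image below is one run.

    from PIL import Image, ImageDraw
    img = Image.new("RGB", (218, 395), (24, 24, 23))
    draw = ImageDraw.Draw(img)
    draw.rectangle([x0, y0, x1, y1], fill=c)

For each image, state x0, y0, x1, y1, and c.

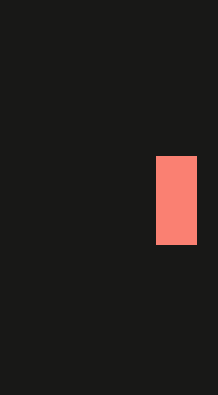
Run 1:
x0 = 156; y0 = 156; x1 = 196; y1 = 244; c = 'salmon'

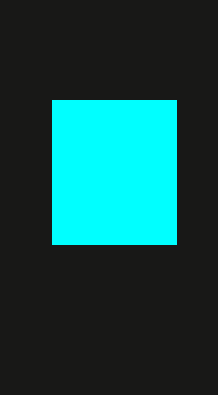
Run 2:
x0 = 52, y0 = 100, x1 = 176, y1 = 244, c = 'cyan'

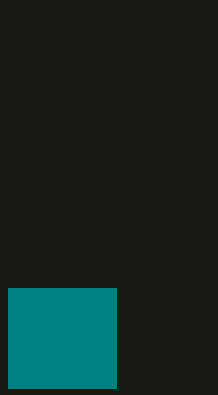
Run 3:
x0 = 8
y0 = 288
x1 = 116
y1 = 388
c = 'teal'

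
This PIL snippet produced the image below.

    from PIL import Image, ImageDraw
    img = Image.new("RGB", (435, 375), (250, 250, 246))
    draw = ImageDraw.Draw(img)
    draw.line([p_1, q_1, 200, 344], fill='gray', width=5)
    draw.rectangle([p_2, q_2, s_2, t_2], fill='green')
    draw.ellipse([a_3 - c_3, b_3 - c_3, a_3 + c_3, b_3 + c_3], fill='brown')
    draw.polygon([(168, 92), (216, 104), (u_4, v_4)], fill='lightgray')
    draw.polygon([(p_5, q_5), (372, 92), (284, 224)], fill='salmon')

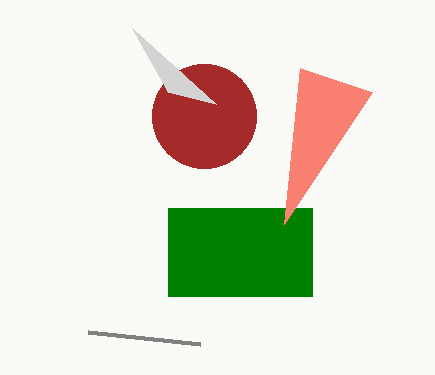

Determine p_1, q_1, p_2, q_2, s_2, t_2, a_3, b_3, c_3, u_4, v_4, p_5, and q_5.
p_1 = 88; q_1 = 332; p_2 = 168; q_2 = 208; s_2 = 312; t_2 = 296; a_3 = 204; b_3 = 116; c_3 = 52; u_4 = 132; v_4 = 28; p_5 = 300; q_5 = 68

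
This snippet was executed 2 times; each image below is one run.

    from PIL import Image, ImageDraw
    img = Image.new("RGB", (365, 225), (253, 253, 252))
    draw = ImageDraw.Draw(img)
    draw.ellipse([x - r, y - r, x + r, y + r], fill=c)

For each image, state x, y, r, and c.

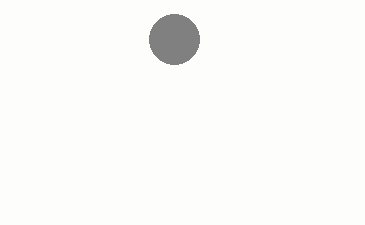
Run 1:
x = 174
y = 39
r = 25
c = 'gray'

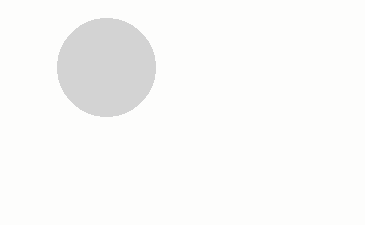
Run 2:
x = 106
y = 67
r = 49
c = 'lightgray'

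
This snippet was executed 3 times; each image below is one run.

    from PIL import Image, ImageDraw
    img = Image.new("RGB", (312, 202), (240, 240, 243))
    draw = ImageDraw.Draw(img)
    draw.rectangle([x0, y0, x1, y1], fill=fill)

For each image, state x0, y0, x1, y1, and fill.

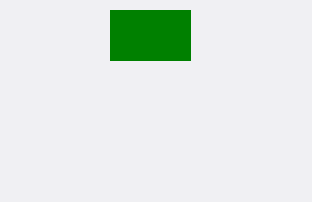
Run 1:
x0 = 110
y0 = 10
x1 = 190
y1 = 60
fill = 'green'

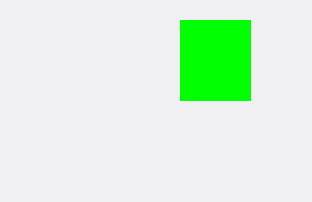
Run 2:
x0 = 180, y0 = 20, x1 = 250, y1 = 100, fill = 'lime'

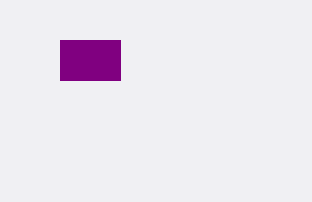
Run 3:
x0 = 60; y0 = 40; x1 = 120; y1 = 80; fill = 'purple'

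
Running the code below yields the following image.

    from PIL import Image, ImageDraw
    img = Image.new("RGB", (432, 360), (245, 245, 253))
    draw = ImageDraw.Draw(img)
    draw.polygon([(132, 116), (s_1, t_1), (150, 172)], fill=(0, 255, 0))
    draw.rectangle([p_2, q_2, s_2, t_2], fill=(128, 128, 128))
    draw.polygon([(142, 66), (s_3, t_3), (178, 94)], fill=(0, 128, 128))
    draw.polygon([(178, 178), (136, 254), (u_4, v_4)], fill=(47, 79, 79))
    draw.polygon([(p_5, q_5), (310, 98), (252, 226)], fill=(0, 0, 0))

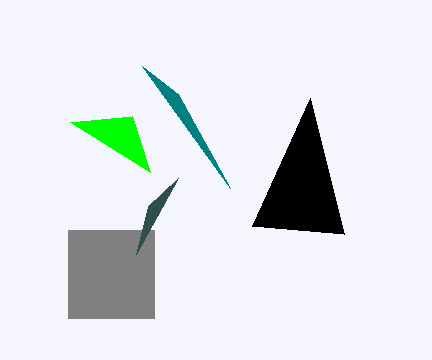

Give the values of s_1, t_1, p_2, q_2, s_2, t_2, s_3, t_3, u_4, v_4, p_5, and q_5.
s_1 = 70
t_1 = 122
p_2 = 68
q_2 = 230
s_2 = 154
t_2 = 318
s_3 = 230
t_3 = 188
u_4 = 148
v_4 = 206
p_5 = 344
q_5 = 234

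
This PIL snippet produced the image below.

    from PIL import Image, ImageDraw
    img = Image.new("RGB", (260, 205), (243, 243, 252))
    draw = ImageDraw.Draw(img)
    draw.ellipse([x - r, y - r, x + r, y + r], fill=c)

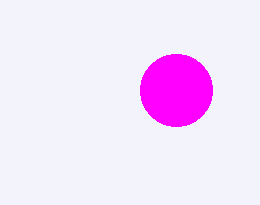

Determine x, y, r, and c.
x = 176
y = 90
r = 36
c = 'magenta'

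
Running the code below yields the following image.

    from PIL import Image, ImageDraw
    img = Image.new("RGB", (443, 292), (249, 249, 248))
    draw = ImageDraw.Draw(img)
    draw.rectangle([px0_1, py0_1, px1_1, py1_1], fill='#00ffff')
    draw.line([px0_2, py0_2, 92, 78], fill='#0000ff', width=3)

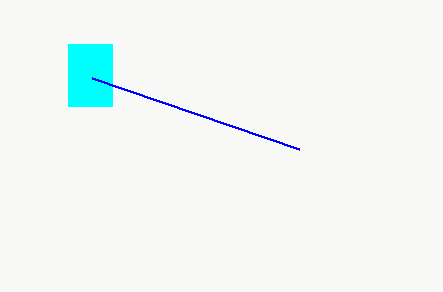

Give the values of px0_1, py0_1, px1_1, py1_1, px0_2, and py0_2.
px0_1 = 68, py0_1 = 44, px1_1 = 112, py1_1 = 106, px0_2 = 299, py0_2 = 149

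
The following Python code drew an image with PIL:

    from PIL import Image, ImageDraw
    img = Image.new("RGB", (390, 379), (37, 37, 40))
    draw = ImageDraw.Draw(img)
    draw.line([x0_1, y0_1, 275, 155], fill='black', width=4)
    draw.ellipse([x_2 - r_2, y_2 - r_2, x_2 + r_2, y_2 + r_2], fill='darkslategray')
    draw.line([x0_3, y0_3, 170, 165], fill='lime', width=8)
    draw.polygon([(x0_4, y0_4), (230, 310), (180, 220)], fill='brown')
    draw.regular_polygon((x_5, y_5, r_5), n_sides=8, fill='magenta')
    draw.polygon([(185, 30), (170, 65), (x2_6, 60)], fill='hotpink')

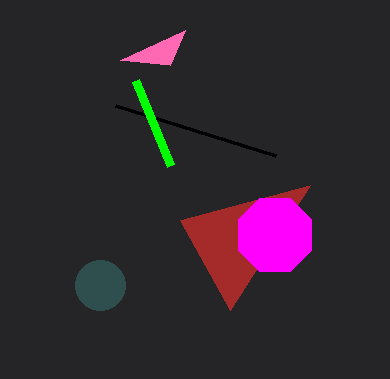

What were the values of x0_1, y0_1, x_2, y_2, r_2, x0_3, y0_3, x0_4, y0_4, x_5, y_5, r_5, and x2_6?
x0_1 = 115
y0_1 = 105
x_2 = 100
y_2 = 285
r_2 = 25
x0_3 = 135
y0_3 = 80
x0_4 = 310
y0_4 = 185
x_5 = 275
y_5 = 235
r_5 = 40
x2_6 = 120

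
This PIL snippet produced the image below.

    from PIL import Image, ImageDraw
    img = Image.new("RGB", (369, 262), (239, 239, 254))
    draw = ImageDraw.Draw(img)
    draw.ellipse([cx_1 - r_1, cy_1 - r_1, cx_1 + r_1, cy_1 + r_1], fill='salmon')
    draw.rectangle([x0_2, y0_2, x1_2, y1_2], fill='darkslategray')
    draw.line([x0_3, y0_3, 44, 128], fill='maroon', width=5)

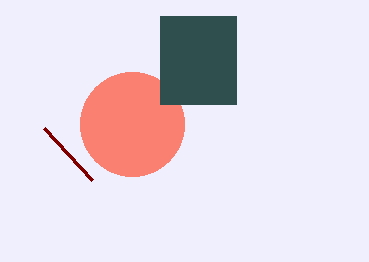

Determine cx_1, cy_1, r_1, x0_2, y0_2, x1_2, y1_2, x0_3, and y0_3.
cx_1 = 132, cy_1 = 124, r_1 = 52, x0_2 = 160, y0_2 = 16, x1_2 = 236, y1_2 = 104, x0_3 = 92, y0_3 = 180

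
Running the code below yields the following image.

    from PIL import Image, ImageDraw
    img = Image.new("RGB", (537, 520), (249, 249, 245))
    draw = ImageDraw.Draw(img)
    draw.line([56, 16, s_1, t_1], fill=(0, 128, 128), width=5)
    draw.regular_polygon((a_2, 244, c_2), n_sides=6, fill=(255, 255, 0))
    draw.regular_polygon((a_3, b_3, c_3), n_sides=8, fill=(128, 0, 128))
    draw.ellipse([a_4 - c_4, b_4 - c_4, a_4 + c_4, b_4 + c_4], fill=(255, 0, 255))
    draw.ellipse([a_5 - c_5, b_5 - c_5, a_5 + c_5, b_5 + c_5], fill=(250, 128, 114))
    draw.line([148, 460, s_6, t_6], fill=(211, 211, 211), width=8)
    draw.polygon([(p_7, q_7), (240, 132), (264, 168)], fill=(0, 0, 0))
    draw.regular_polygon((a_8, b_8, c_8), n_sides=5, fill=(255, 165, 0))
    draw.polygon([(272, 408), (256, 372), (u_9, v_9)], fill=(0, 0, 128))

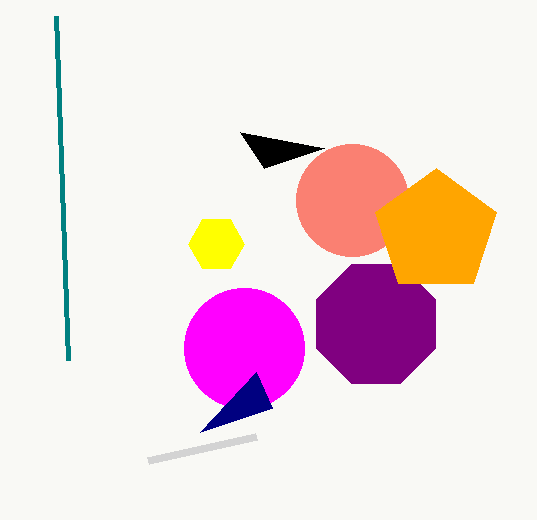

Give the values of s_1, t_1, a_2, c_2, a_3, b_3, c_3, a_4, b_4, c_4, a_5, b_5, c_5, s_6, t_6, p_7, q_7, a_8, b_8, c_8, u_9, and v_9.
s_1 = 68
t_1 = 360
a_2 = 216
c_2 = 28
a_3 = 376
b_3 = 324
c_3 = 64
a_4 = 244
b_4 = 348
c_4 = 60
a_5 = 352
b_5 = 200
c_5 = 56
s_6 = 256
t_6 = 436
p_7 = 324
q_7 = 148
a_8 = 436
b_8 = 232
c_8 = 64
u_9 = 200
v_9 = 432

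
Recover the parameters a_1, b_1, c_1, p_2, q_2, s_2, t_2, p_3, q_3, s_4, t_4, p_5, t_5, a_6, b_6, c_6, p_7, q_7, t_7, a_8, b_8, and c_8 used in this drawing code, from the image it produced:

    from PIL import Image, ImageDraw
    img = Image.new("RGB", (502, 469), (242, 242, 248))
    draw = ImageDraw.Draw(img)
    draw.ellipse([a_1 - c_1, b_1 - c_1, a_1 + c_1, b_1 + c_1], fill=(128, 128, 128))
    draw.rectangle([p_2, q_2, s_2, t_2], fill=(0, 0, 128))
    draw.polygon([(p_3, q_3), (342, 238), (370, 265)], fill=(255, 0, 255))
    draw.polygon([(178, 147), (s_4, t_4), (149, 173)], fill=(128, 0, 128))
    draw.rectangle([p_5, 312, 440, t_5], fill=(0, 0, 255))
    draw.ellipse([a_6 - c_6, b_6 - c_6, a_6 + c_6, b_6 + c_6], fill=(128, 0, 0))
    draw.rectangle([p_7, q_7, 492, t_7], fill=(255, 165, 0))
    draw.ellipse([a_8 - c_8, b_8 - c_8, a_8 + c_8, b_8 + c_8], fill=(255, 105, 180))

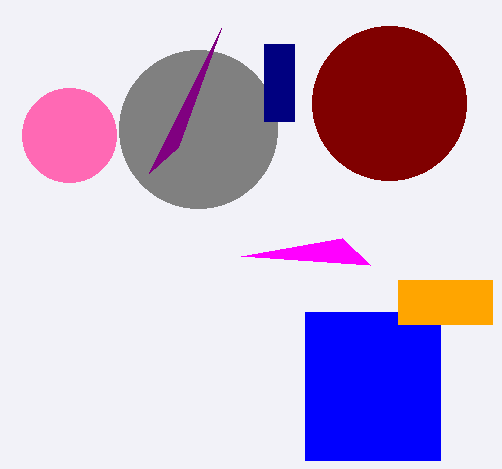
a_1 = 198; b_1 = 129; c_1 = 79; p_2 = 264; q_2 = 44; s_2 = 294; t_2 = 121; p_3 = 241; q_3 = 256; s_4 = 221; t_4 = 28; p_5 = 305; t_5 = 460; a_6 = 389; b_6 = 103; c_6 = 77; p_7 = 398; q_7 = 280; t_7 = 324; a_8 = 69; b_8 = 135; c_8 = 47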